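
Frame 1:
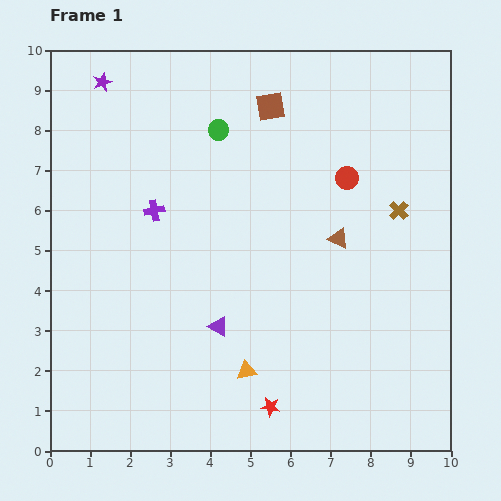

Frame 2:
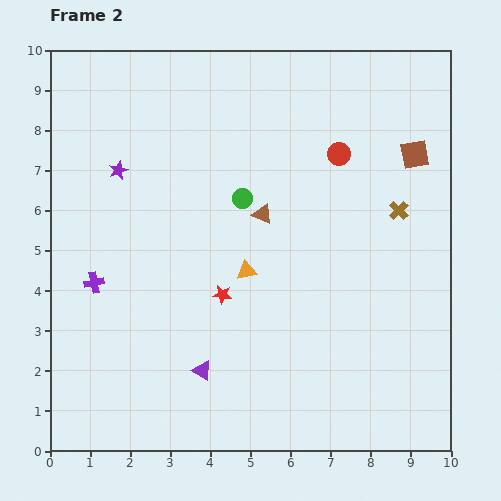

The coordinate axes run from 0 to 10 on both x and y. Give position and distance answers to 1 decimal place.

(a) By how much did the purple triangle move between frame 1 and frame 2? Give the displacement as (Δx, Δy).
(-0.4, -1.1)

The purple triangle was at (4.2, 3.1) in frame 1 and (3.8, 2.0) in frame 2.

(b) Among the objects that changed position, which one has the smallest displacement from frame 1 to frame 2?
the red circle

(moved 0.6)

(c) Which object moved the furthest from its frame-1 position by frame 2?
the brown square

(moved 3.8; next 3.0)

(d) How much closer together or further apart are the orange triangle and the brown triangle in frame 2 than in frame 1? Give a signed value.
-2.5

Distance in frame 1: 4.0. Distance in frame 2: 1.5.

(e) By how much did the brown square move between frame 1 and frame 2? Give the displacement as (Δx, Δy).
(3.6, -1.2)

The brown square was at (5.5, 8.6) in frame 1 and (9.1, 7.4) in frame 2.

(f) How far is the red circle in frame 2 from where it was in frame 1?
0.6

The red circle moved from (7.4, 6.8) to (7.2, 7.4), a distance of √(0.2² + 0.6²) ≈ 0.6.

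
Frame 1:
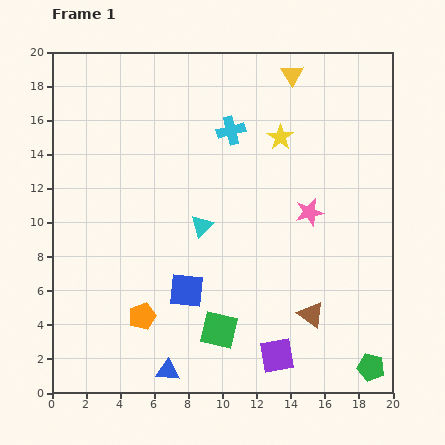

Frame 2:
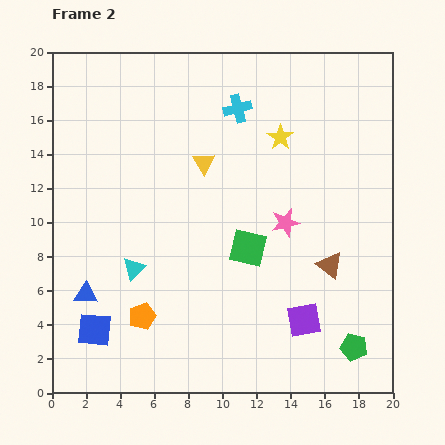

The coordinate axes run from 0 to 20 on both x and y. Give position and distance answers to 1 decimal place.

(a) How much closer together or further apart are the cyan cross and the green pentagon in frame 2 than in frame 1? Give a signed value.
-0.5

Distance in frame 1: 16.1. Distance in frame 2: 15.6.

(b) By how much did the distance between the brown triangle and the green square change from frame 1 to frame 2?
-0.6

Distance in frame 1: 5.5. Distance in frame 2: 4.9.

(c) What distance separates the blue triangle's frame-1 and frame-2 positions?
6.6

The blue triangle moved from (6.8, 1.3) to (2.0, 5.8), a distance of √(4.8² + 4.5²) ≈ 6.6.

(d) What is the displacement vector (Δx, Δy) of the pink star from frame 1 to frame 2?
(-1.4, -0.6)

The pink star was at (15.1, 10.6) in frame 1 and (13.7, 10.0) in frame 2.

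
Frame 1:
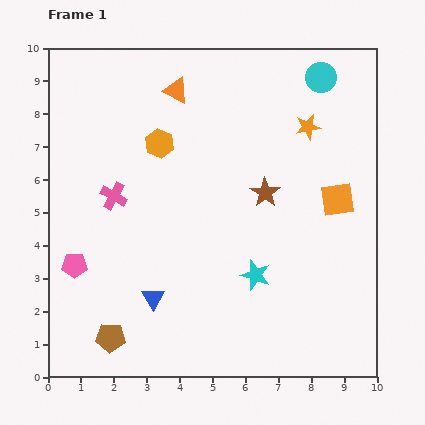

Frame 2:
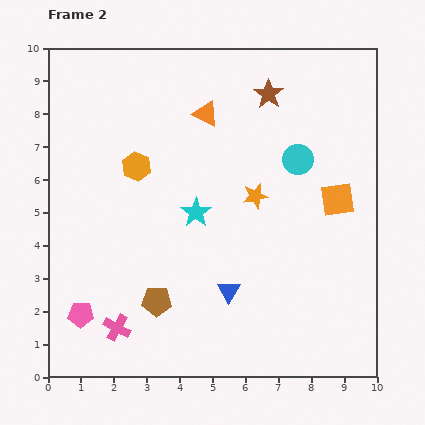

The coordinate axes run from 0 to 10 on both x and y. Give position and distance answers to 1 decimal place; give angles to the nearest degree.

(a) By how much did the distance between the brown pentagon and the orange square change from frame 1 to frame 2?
-1.8

Distance in frame 1: 8.1. Distance in frame 2: 6.3.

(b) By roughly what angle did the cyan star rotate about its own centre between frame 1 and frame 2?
19° clockwise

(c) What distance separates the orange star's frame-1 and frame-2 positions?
2.6

The orange star moved from (7.9, 7.6) to (6.3, 5.5), a distance of √(1.6² + 2.1²) ≈ 2.6.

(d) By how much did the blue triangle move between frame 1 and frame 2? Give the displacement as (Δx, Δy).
(2.3, 0.2)

The blue triangle was at (3.2, 2.4) in frame 1 and (5.5, 2.6) in frame 2.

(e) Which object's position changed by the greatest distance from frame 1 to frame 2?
the pink cross

(moved 4.0; next 3.0)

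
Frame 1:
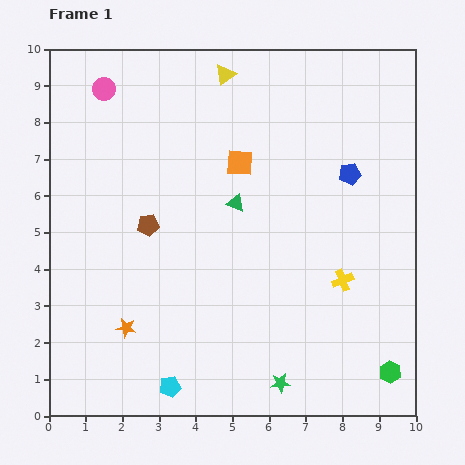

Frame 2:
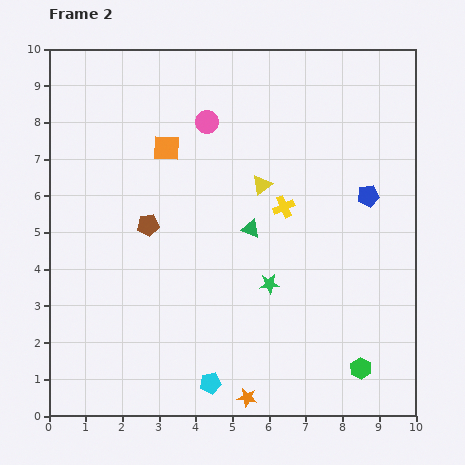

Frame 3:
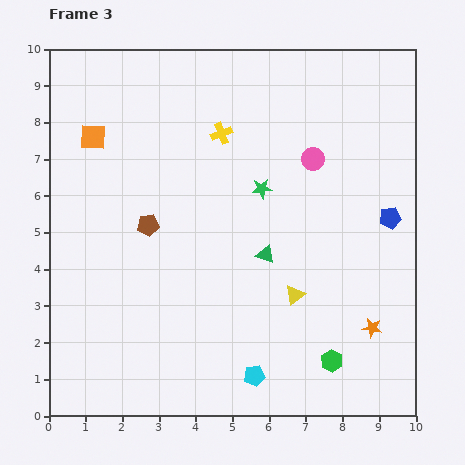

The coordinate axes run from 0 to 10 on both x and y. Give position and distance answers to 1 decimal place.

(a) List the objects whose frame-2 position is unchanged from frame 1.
the brown pentagon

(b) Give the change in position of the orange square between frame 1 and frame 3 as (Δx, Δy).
(-4.0, 0.7)

The orange square was at (5.2, 6.9) in frame 1 and (1.2, 7.6) in frame 3.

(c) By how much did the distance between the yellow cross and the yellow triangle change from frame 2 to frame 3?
+4.0

Distance in frame 2: 0.8. Distance in frame 3: 4.8.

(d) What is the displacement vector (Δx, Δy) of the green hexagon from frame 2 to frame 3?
(-0.8, 0.2)

The green hexagon was at (8.5, 1.3) in frame 2 and (7.7, 1.5) in frame 3.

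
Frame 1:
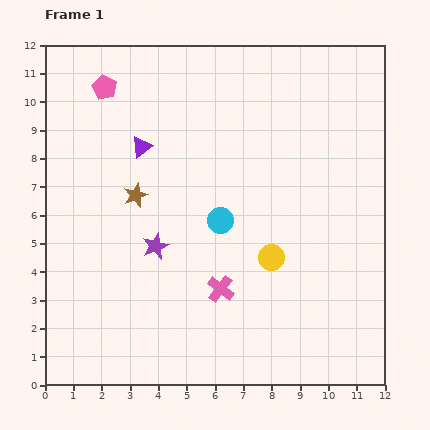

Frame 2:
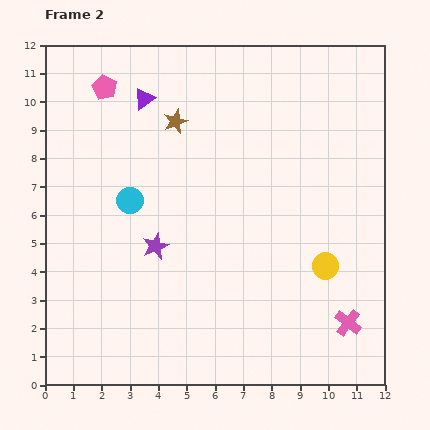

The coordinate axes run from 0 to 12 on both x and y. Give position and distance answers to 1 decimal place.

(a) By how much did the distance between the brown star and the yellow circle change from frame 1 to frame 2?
+2.1

Distance in frame 1: 5.3. Distance in frame 2: 7.4.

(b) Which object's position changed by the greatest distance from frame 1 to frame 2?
the pink cross

(moved 4.7; next 3.3)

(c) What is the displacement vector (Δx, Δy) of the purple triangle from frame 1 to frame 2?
(0.1, 1.7)

The purple triangle was at (3.4, 8.4) in frame 1 and (3.5, 10.1) in frame 2.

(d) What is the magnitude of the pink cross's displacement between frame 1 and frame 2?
4.7

The pink cross moved from (6.2, 3.4) to (10.7, 2.2), a distance of √(4.5² + 1.2²) ≈ 4.7.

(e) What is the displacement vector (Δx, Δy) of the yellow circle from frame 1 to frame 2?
(1.9, -0.3)

The yellow circle was at (8.0, 4.5) in frame 1 and (9.9, 4.2) in frame 2.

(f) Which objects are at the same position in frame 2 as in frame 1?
the pink pentagon, the purple star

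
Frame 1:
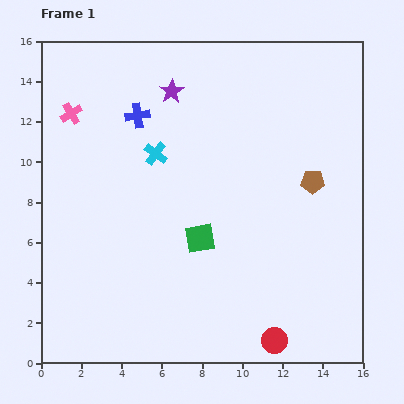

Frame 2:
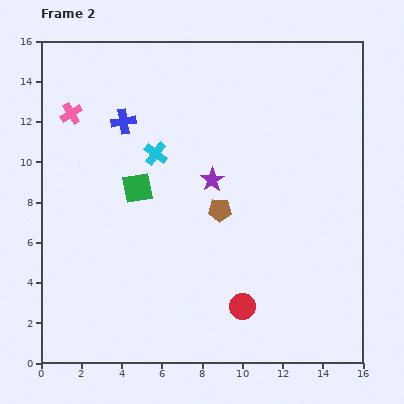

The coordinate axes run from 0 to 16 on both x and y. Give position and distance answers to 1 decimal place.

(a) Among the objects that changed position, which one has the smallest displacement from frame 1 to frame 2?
the blue cross

(moved 0.8)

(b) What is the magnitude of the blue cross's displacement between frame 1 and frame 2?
0.8

The blue cross moved from (4.8, 12.3) to (4.1, 12.0), a distance of √(0.7² + 0.3²) ≈ 0.8.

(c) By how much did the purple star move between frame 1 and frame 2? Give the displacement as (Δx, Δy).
(2.0, -4.4)

The purple star was at (6.5, 13.5) in frame 1 and (8.5, 9.1) in frame 2.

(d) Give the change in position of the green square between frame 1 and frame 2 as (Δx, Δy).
(-3.1, 2.5)

The green square was at (7.9, 6.2) in frame 1 and (4.8, 8.7) in frame 2.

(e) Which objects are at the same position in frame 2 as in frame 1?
the pink cross, the cyan cross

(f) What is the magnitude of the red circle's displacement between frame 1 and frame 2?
2.3

The red circle moved from (11.6, 1.1) to (10.0, 2.8), a distance of √(1.6² + 1.7²) ≈ 2.3.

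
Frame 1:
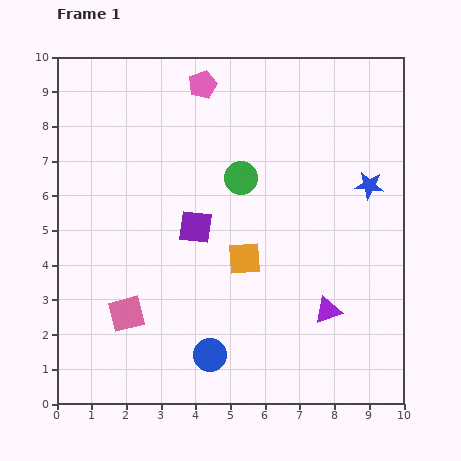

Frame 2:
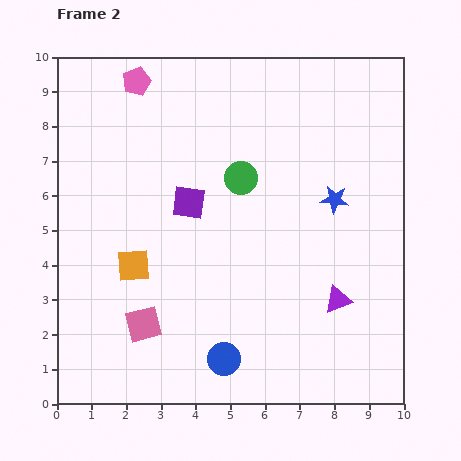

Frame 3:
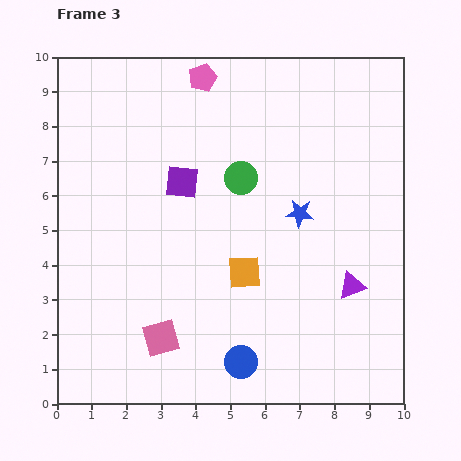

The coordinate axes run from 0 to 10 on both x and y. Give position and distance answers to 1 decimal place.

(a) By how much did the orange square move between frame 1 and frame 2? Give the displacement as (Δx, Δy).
(-3.2, -0.2)

The orange square was at (5.4, 4.2) in frame 1 and (2.2, 4.0) in frame 2.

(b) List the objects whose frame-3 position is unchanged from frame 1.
the green circle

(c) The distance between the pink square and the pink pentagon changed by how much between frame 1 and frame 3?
+0.6

Distance in frame 1: 7.0. Distance in frame 3: 7.6.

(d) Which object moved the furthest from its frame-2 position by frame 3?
the orange square

(moved 3.2; next 1.9)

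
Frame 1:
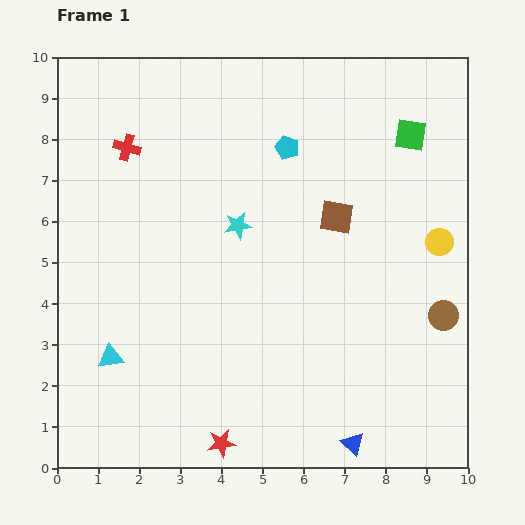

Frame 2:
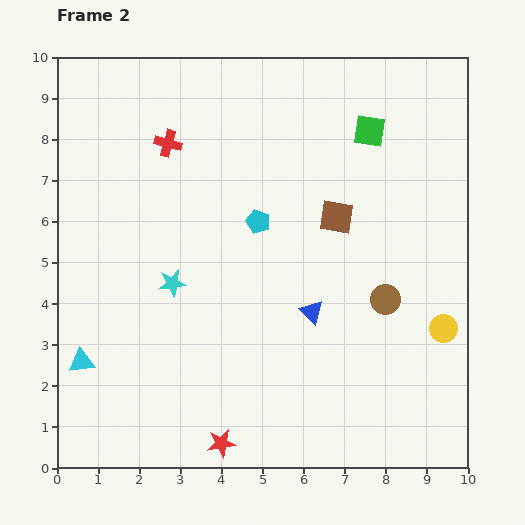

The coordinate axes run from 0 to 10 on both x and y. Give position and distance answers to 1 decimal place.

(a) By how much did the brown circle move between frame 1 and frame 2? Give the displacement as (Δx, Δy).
(-1.4, 0.4)

The brown circle was at (9.4, 3.7) in frame 1 and (8.0, 4.1) in frame 2.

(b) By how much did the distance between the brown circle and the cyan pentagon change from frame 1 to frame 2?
-2.0

Distance in frame 1: 5.6. Distance in frame 2: 3.6.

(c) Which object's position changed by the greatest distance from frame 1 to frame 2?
the blue triangle

(moved 3.4; next 2.1)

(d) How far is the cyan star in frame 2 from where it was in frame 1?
2.1

The cyan star moved from (4.4, 5.9) to (2.8, 4.5), a distance of √(1.6² + 1.4²) ≈ 2.1.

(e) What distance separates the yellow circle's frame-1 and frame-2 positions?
2.1

The yellow circle moved from (9.3, 5.5) to (9.4, 3.4), a distance of √(0.1² + 2.1²) ≈ 2.1.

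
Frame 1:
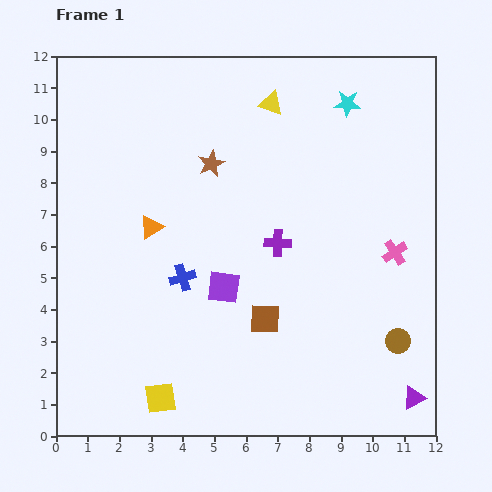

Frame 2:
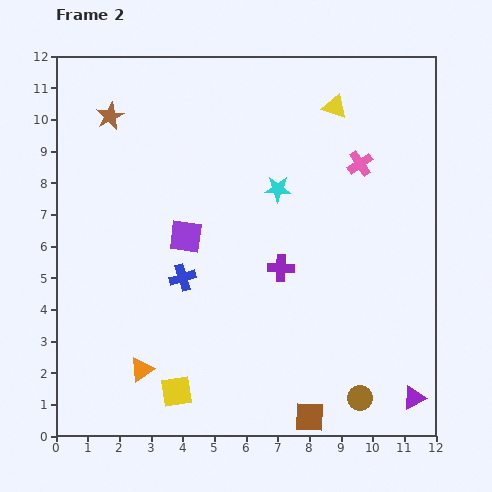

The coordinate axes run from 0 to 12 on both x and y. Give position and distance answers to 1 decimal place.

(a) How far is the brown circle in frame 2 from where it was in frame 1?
2.2

The brown circle moved from (10.8, 3.0) to (9.6, 1.2), a distance of √(1.2² + 1.8²) ≈ 2.2.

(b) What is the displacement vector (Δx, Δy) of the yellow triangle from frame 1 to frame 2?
(2.0, -0.1)

The yellow triangle was at (6.8, 10.5) in frame 1 and (8.8, 10.4) in frame 2.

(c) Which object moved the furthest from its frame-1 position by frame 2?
the orange triangle

(moved 4.5; next 3.5)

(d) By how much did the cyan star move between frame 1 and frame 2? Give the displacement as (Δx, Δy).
(-2.2, -2.7)

The cyan star was at (9.2, 10.5) in frame 1 and (7.0, 7.8) in frame 2.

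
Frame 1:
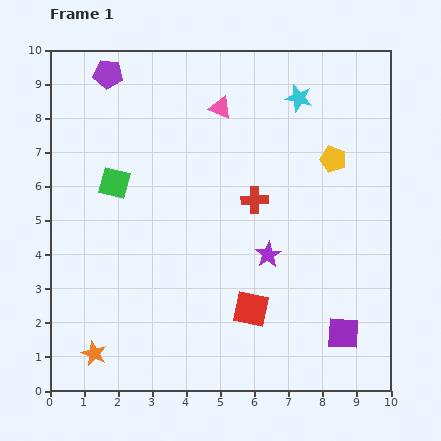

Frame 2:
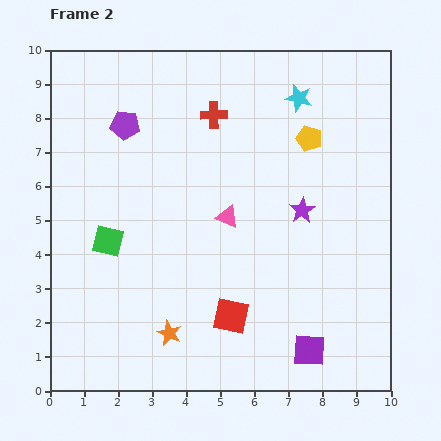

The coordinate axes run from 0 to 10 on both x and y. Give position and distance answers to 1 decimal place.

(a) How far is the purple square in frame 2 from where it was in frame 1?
1.1

The purple square moved from (8.6, 1.7) to (7.6, 1.2), a distance of √(1.0² + 0.5²) ≈ 1.1.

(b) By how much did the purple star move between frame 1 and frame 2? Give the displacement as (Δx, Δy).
(1.0, 1.3)

The purple star was at (6.4, 4.0) in frame 1 and (7.4, 5.3) in frame 2.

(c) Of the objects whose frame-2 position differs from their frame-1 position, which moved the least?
the red square

(moved 0.6)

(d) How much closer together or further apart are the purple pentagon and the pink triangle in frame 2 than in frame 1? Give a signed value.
+0.6

Distance in frame 1: 3.4. Distance in frame 2: 4.0.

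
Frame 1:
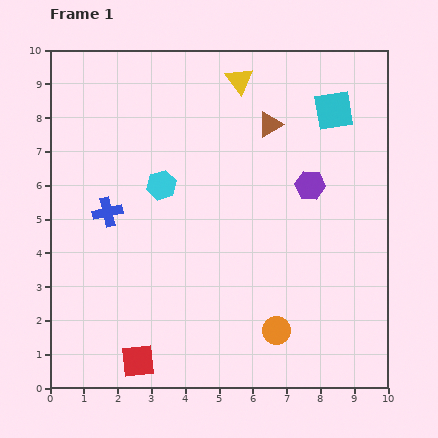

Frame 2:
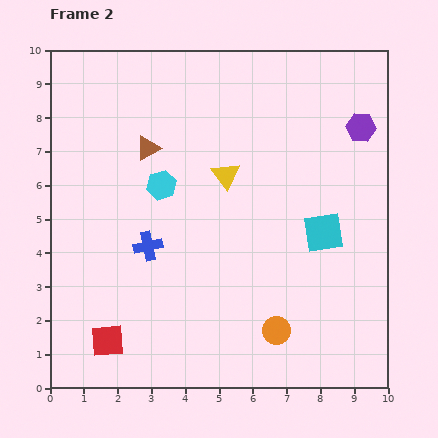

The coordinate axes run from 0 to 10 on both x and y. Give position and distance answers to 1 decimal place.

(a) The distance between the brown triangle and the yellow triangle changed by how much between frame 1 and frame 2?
+0.8

Distance in frame 1: 1.6. Distance in frame 2: 2.4.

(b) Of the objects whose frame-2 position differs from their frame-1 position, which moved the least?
the red square

(moved 1.1)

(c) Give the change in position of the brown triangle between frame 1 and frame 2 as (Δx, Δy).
(-3.6, -0.7)

The brown triangle was at (6.5, 7.8) in frame 1 and (2.9, 7.1) in frame 2.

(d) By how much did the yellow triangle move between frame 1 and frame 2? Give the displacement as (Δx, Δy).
(-0.4, -2.8)

The yellow triangle was at (5.6, 9.1) in frame 1 and (5.2, 6.3) in frame 2.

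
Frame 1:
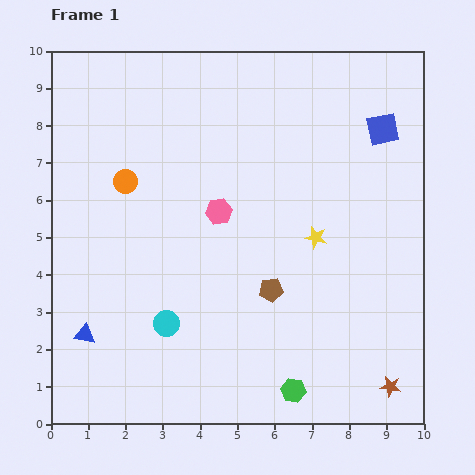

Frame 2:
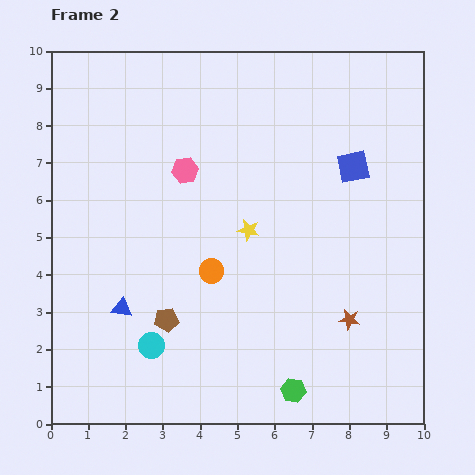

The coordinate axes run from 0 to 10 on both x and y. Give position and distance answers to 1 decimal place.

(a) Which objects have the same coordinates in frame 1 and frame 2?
the green hexagon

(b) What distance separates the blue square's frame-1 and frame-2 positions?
1.3

The blue square moved from (8.9, 7.9) to (8.1, 6.9), a distance of √(0.8² + 1.0²) ≈ 1.3.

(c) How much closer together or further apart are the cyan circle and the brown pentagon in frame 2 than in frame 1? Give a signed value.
-2.1

Distance in frame 1: 2.9. Distance in frame 2: 0.8.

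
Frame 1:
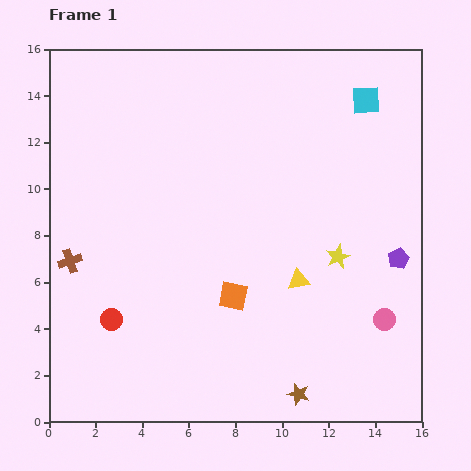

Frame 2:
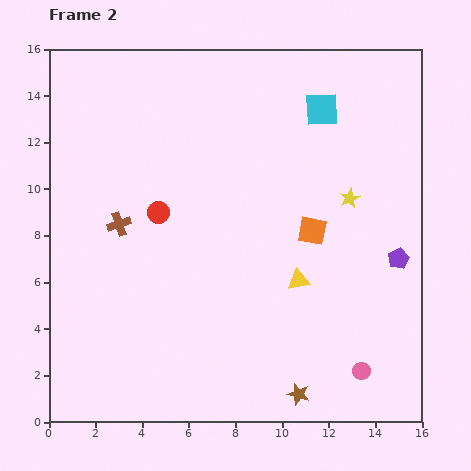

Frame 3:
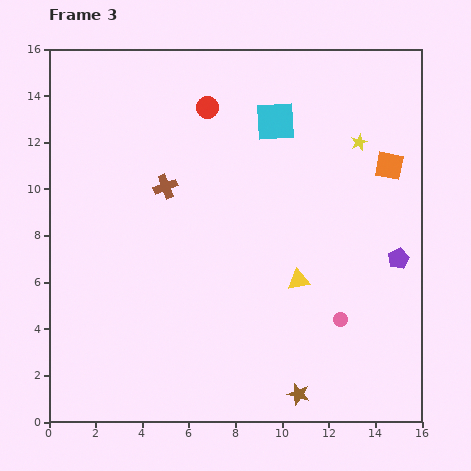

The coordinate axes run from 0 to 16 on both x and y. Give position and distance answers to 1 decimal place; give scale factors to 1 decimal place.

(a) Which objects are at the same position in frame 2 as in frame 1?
the purple pentagon, the yellow triangle, the brown star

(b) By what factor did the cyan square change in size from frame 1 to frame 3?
1.4×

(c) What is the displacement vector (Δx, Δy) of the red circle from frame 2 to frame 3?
(2.1, 4.5)

The red circle was at (4.7, 9.0) in frame 2 and (6.8, 13.5) in frame 3.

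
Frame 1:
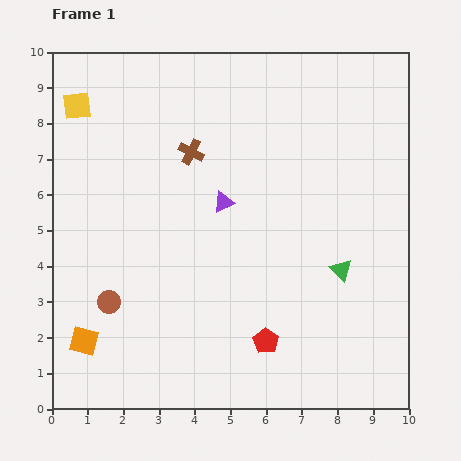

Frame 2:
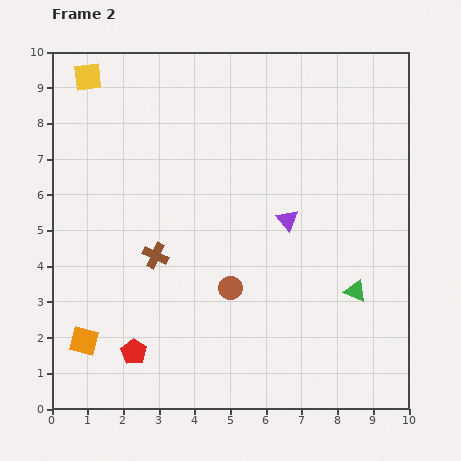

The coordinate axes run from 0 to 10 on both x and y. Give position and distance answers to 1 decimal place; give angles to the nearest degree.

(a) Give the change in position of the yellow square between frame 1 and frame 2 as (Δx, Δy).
(0.3, 0.8)

The yellow square was at (0.7, 8.5) in frame 1 and (1.0, 9.3) in frame 2.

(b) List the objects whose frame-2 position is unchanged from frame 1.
the orange square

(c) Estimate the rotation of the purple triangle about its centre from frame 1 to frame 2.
46° counter-clockwise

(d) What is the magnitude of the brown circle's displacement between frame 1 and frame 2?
3.4

The brown circle moved from (1.6, 3.0) to (5.0, 3.4), a distance of √(3.4² + 0.4²) ≈ 3.4.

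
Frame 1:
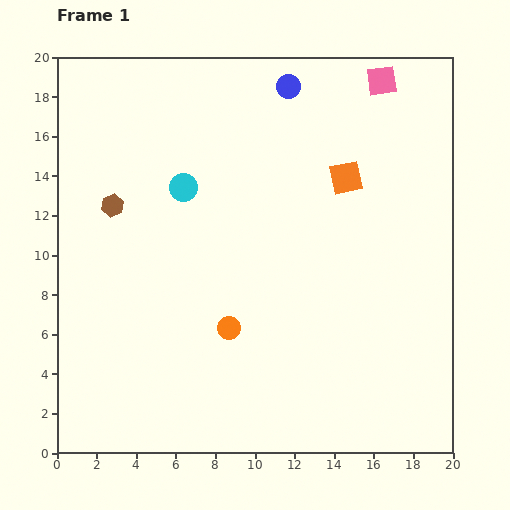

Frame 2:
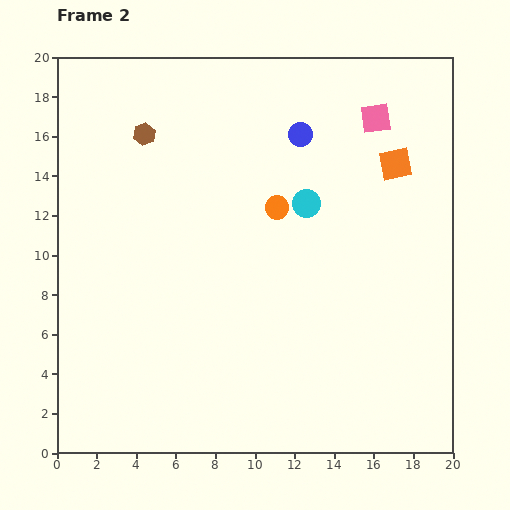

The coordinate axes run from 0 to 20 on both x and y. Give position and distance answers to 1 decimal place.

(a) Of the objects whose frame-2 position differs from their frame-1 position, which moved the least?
the pink square

(moved 1.9)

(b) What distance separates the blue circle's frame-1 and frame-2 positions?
2.5

The blue circle moved from (11.7, 18.5) to (12.3, 16.1), a distance of √(0.6² + 2.4²) ≈ 2.5.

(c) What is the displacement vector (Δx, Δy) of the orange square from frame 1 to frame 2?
(2.5, 0.7)

The orange square was at (14.6, 13.9) in frame 1 and (17.1, 14.6) in frame 2.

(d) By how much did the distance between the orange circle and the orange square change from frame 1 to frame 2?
-3.2

Distance in frame 1: 9.6. Distance in frame 2: 6.4.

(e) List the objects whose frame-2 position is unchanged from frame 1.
none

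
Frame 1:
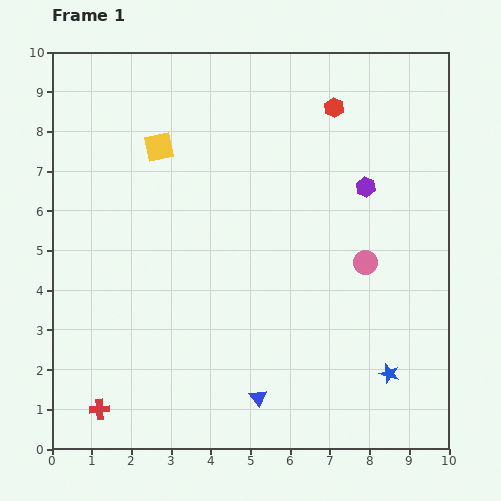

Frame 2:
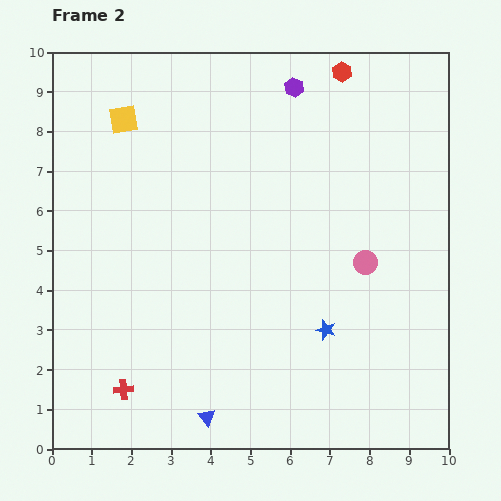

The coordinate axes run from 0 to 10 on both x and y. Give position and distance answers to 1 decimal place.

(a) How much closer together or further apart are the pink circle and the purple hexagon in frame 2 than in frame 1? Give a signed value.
+2.9

Distance in frame 1: 1.9. Distance in frame 2: 4.8.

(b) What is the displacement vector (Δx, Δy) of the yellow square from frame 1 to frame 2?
(-0.9, 0.7)

The yellow square was at (2.7, 7.6) in frame 1 and (1.8, 8.3) in frame 2.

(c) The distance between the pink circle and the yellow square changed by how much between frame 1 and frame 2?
+1.1

Distance in frame 1: 6.0. Distance in frame 2: 7.1.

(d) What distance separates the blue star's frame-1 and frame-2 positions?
1.9

The blue star moved from (8.5, 1.9) to (6.9, 3.0), a distance of √(1.6² + 1.1²) ≈ 1.9.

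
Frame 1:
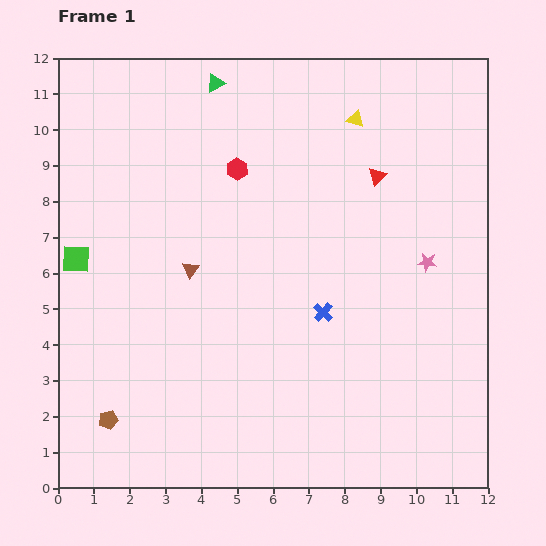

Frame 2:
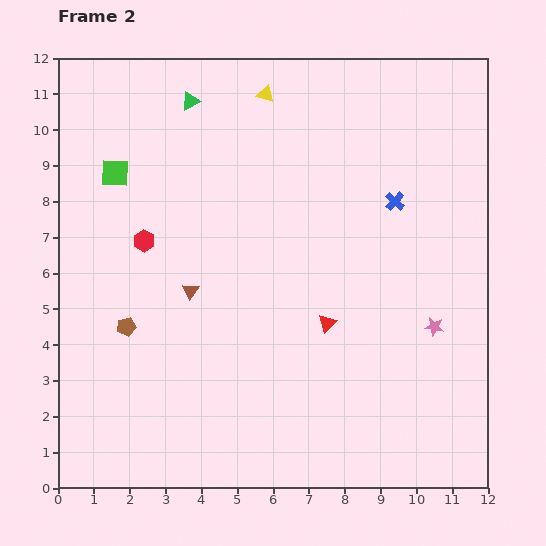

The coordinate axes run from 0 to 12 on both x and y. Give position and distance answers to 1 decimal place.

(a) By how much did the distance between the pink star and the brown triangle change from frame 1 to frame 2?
+0.3

Distance in frame 1: 6.6. Distance in frame 2: 6.9.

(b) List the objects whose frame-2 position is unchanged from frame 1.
none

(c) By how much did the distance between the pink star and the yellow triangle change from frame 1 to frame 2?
+3.5

Distance in frame 1: 4.5. Distance in frame 2: 8.0.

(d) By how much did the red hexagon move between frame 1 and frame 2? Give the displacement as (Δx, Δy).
(-2.6, -2.0)

The red hexagon was at (5.0, 8.9) in frame 1 and (2.4, 6.9) in frame 2.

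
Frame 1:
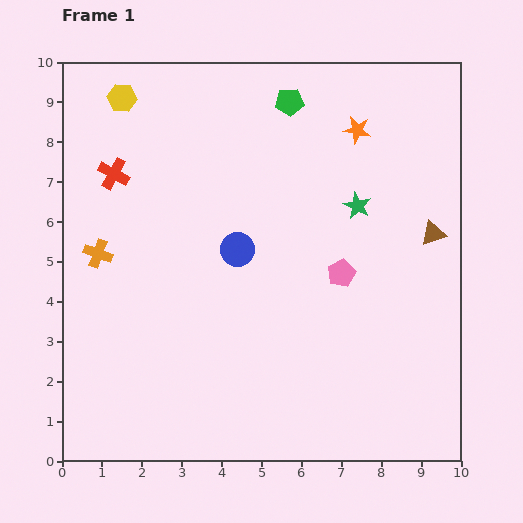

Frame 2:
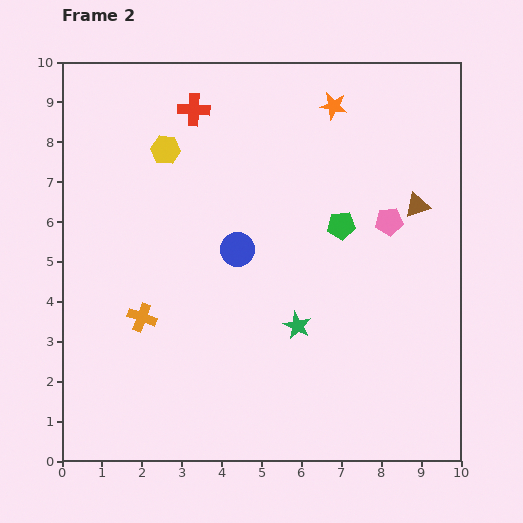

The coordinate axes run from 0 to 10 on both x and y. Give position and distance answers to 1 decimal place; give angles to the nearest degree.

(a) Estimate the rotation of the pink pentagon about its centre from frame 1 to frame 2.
20° clockwise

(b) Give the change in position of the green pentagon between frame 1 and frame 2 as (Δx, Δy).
(1.3, -3.1)

The green pentagon was at (5.7, 9.0) in frame 1 and (7.0, 5.9) in frame 2.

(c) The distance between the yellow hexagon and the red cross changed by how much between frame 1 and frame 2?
-0.7

Distance in frame 1: 1.9. Distance in frame 2: 1.2.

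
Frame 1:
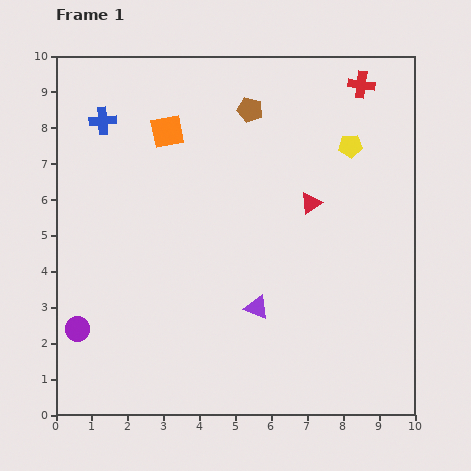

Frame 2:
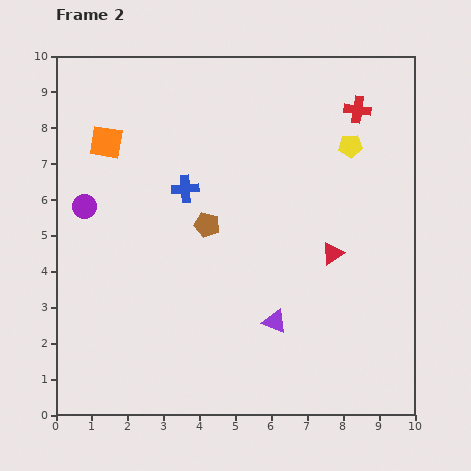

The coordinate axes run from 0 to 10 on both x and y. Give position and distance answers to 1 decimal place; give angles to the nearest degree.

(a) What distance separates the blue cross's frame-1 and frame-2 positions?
3.0

The blue cross moved from (1.3, 8.2) to (3.6, 6.3), a distance of √(2.3² + 1.9²) ≈ 3.0.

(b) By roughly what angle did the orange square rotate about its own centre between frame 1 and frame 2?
20° clockwise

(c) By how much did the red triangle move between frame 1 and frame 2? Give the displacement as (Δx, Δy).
(0.6, -1.4)

The red triangle was at (7.1, 5.9) in frame 1 and (7.7, 4.5) in frame 2.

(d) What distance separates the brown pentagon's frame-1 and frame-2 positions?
3.4

The brown pentagon moved from (5.4, 8.5) to (4.2, 5.3), a distance of √(1.2² + 3.2²) ≈ 3.4.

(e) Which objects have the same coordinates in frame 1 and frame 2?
the yellow pentagon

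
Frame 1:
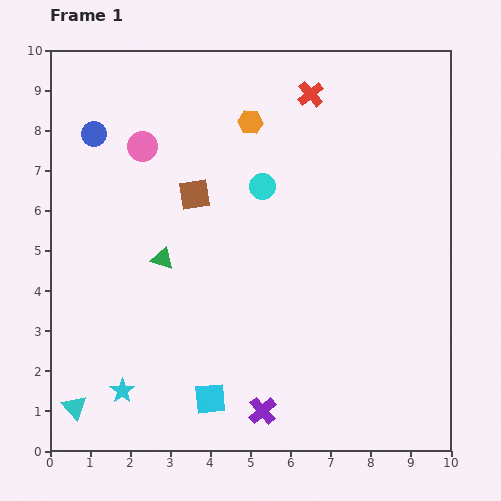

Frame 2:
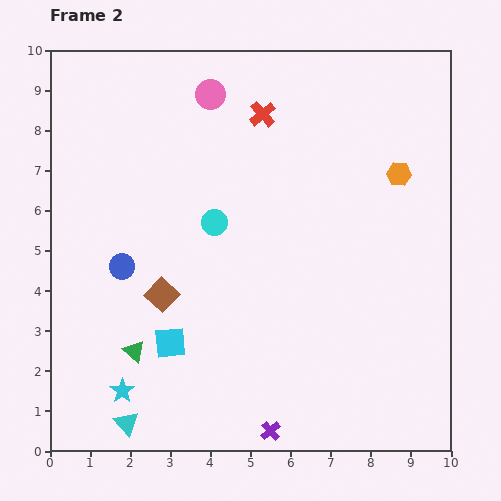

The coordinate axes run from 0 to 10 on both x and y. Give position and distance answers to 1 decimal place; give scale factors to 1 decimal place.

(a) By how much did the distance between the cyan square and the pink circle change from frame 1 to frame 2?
-0.2

Distance in frame 1: 6.5. Distance in frame 2: 6.3.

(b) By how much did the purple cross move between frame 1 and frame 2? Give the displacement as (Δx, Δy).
(0.2, -0.5)

The purple cross was at (5.3, 1.0) in frame 1 and (5.5, 0.5) in frame 2.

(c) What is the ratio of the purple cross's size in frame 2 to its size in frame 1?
0.7×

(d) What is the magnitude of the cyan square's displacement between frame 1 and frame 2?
1.7

The cyan square moved from (4.0, 1.3) to (3.0, 2.7), a distance of √(1.0² + 1.4²) ≈ 1.7.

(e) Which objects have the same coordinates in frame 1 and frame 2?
the cyan star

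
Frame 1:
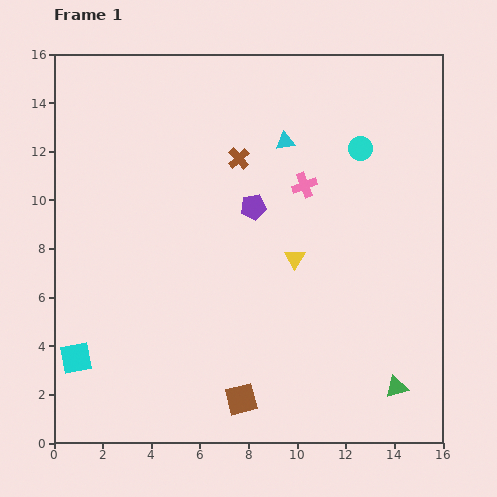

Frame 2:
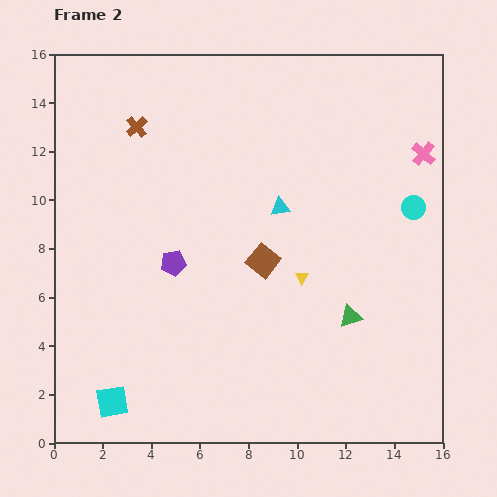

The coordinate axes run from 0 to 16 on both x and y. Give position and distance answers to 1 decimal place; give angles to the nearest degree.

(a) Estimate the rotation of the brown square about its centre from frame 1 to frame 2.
37° counter-clockwise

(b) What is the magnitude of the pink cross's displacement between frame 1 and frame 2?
5.1

The pink cross moved from (10.3, 10.6) to (15.2, 11.9), a distance of √(4.9² + 1.3²) ≈ 5.1.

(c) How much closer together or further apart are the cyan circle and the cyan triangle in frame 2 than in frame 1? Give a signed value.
+2.4

Distance in frame 1: 3.1. Distance in frame 2: 5.5.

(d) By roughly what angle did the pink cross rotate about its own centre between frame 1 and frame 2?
29° counter-clockwise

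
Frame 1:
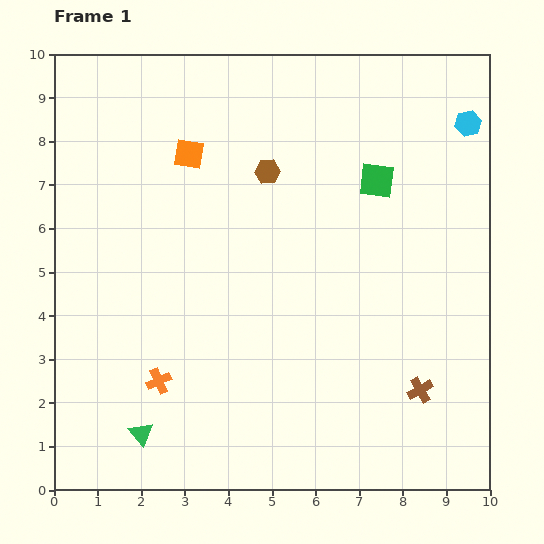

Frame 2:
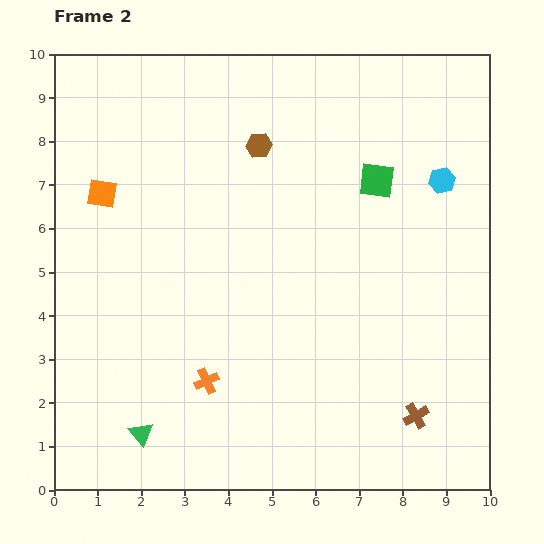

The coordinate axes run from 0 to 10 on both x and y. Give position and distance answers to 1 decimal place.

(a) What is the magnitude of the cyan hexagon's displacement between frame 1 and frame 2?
1.4

The cyan hexagon moved from (9.5, 8.4) to (8.9, 7.1), a distance of √(0.6² + 1.3²) ≈ 1.4.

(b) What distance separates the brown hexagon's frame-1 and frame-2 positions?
0.6

The brown hexagon moved from (4.9, 7.3) to (4.7, 7.9), a distance of √(0.2² + 0.6²) ≈ 0.6.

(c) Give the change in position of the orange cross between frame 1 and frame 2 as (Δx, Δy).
(1.1, 0.0)

The orange cross was at (2.4, 2.5) in frame 1 and (3.5, 2.5) in frame 2.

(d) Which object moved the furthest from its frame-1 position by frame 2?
the orange square

(moved 2.2; next 1.4)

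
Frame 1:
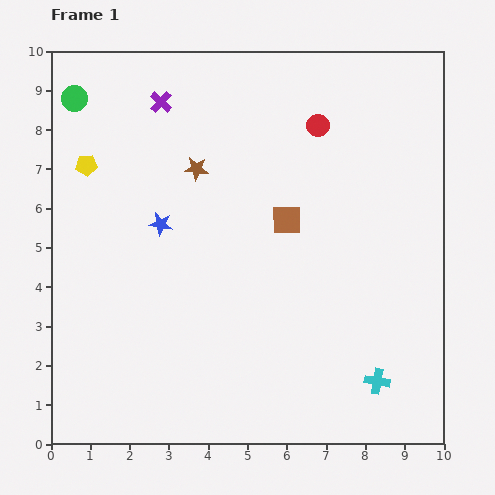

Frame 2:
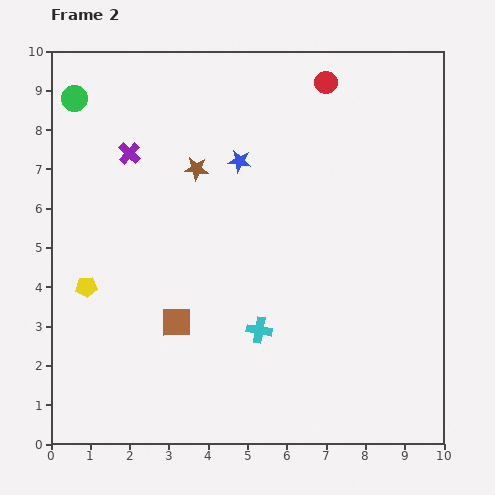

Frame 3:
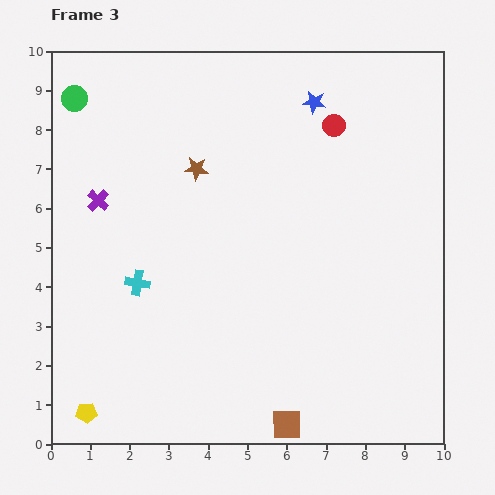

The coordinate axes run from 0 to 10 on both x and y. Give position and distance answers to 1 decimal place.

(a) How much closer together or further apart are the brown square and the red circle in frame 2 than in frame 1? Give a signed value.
+4.7

Distance in frame 1: 2.5. Distance in frame 2: 7.2.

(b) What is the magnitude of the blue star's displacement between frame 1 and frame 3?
5.0

The blue star moved from (2.8, 5.6) to (6.7, 8.7), a distance of √(3.9² + 3.1²) ≈ 5.0.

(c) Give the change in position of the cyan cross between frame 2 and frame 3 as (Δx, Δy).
(-3.1, 1.2)

The cyan cross was at (5.3, 2.9) in frame 2 and (2.2, 4.1) in frame 3.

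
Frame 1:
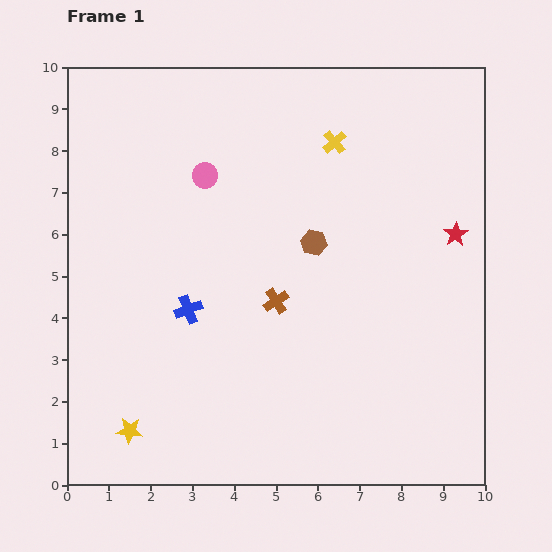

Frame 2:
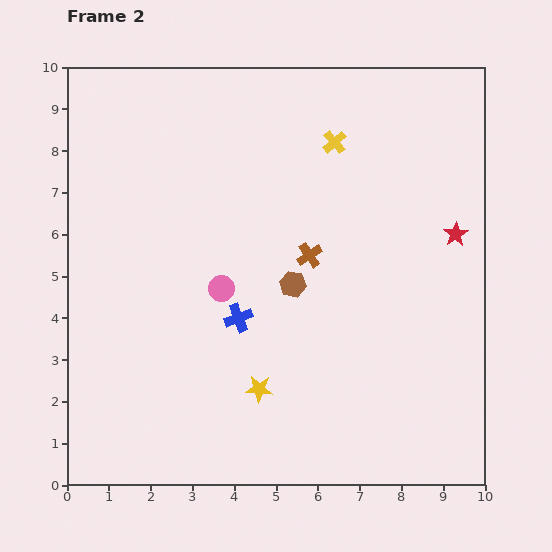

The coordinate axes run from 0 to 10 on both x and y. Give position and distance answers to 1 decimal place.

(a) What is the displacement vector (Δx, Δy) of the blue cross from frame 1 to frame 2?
(1.2, -0.2)

The blue cross was at (2.9, 4.2) in frame 1 and (4.1, 4.0) in frame 2.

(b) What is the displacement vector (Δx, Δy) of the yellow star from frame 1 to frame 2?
(3.1, 1.0)

The yellow star was at (1.5, 1.3) in frame 1 and (4.6, 2.3) in frame 2.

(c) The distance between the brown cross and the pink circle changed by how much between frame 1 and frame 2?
-1.2

Distance in frame 1: 3.4. Distance in frame 2: 2.2.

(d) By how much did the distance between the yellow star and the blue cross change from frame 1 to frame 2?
-1.4

Distance in frame 1: 3.2. Distance in frame 2: 1.8.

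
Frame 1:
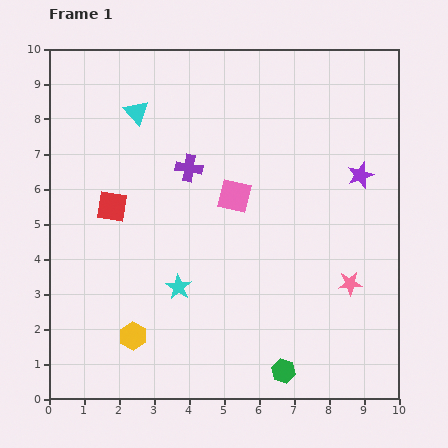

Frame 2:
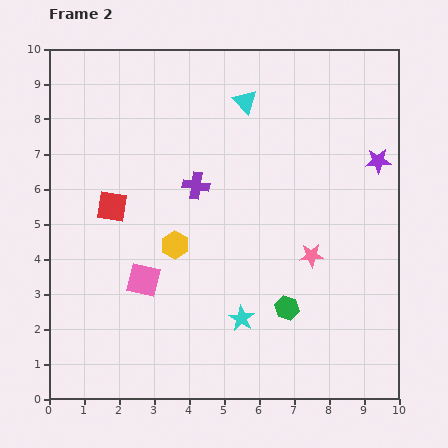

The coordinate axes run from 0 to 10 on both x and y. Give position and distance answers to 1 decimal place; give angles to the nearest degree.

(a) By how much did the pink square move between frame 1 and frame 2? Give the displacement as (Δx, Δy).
(-2.6, -2.4)

The pink square was at (5.3, 5.8) in frame 1 and (2.7, 3.4) in frame 2.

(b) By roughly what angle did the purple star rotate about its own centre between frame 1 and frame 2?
17° clockwise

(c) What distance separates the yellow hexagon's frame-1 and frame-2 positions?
2.9

The yellow hexagon moved from (2.4, 1.8) to (3.6, 4.4), a distance of √(1.2² + 2.6²) ≈ 2.9.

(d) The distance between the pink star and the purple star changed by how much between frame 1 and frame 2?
+0.2

Distance in frame 1: 3.1. Distance in frame 2: 3.3.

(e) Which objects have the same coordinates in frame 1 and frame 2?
the red square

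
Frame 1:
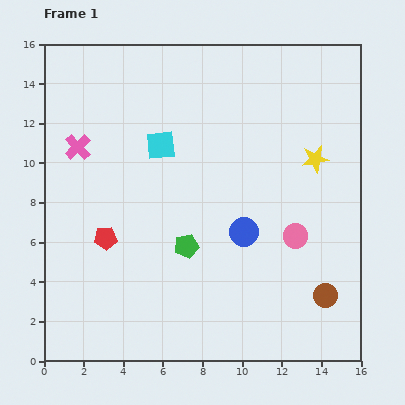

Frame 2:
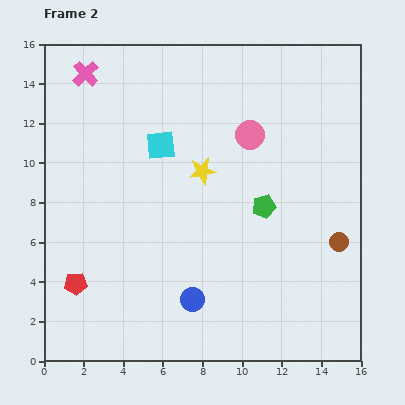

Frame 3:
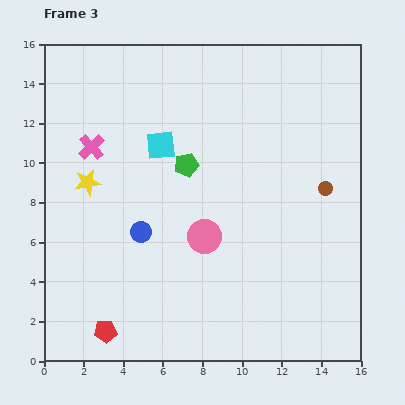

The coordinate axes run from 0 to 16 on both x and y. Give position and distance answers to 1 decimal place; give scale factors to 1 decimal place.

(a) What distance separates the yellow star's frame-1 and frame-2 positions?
5.7

The yellow star moved from (13.7, 10.2) to (8.0, 9.6), a distance of √(5.7² + 0.6²) ≈ 5.7.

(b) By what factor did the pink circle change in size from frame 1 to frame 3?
1.4×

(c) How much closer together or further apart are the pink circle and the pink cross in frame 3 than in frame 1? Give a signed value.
-4.6

Distance in frame 1: 11.9. Distance in frame 3: 7.3.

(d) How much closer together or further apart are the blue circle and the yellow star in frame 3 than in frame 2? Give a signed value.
-2.8

Distance in frame 2: 6.5. Distance in frame 3: 3.7.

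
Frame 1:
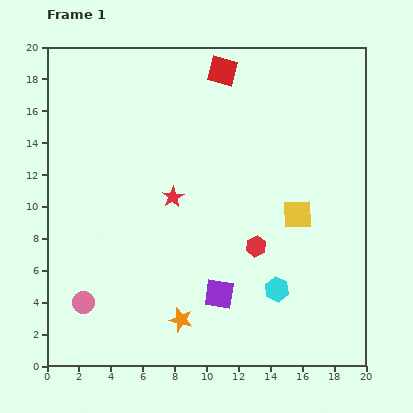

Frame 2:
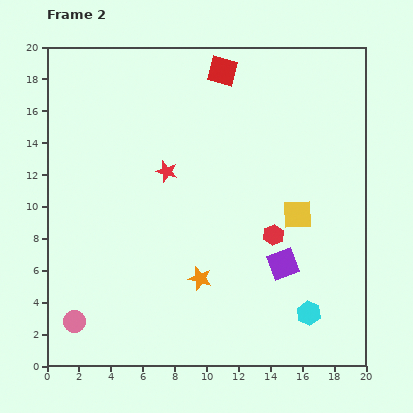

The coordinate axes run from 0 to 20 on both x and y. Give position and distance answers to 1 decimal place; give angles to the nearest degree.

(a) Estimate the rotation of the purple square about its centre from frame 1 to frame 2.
30° counter-clockwise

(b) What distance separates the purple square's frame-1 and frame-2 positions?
4.4

The purple square moved from (10.8, 4.5) to (14.8, 6.4), a distance of √(4.0² + 1.9²) ≈ 4.4.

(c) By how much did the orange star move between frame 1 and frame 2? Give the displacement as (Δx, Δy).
(1.2, 2.6)

The orange star was at (8.4, 2.9) in frame 1 and (9.6, 5.5) in frame 2.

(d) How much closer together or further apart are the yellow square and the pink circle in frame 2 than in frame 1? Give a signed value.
+1.0

Distance in frame 1: 14.5. Distance in frame 2: 15.5.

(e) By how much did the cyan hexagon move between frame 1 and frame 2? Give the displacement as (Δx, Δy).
(2.0, -1.5)

The cyan hexagon was at (14.4, 4.8) in frame 1 and (16.4, 3.3) in frame 2.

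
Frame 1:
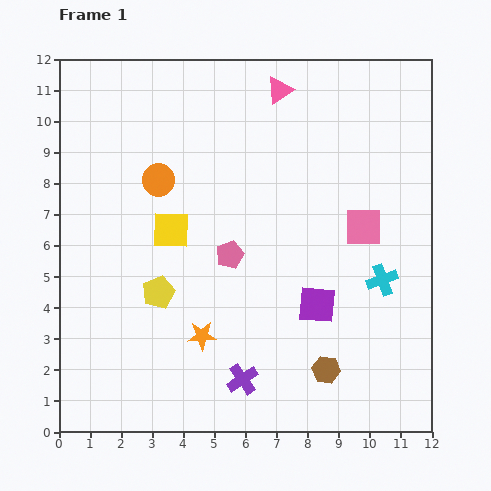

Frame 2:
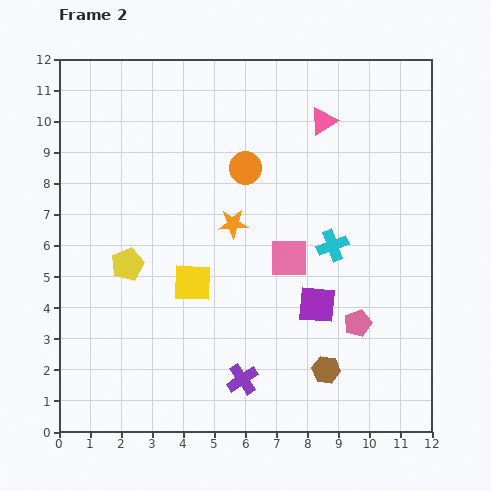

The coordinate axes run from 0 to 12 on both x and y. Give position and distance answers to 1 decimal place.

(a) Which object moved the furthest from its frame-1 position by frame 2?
the pink pentagon

(moved 4.7; next 3.7)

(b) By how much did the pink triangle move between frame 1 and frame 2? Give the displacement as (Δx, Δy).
(1.4, -1.0)

The pink triangle was at (7.1, 11.0) in frame 1 and (8.5, 10.0) in frame 2.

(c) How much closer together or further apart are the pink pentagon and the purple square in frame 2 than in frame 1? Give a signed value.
-1.8

Distance in frame 1: 3.2. Distance in frame 2: 1.4.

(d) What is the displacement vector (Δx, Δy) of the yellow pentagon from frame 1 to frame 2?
(-1.0, 0.9)

The yellow pentagon was at (3.2, 4.5) in frame 1 and (2.2, 5.4) in frame 2.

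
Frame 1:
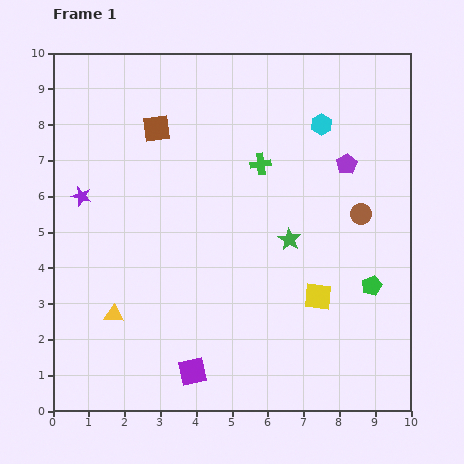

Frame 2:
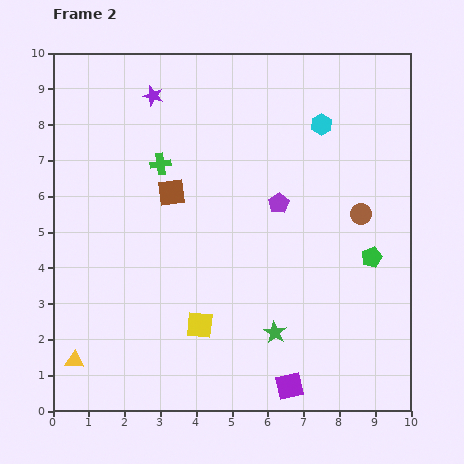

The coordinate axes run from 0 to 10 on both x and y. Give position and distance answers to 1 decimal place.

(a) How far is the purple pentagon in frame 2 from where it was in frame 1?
2.2

The purple pentagon moved from (8.2, 6.9) to (6.3, 5.8), a distance of √(1.9² + 1.1²) ≈ 2.2.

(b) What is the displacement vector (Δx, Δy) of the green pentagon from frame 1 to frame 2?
(0.0, 0.8)

The green pentagon was at (8.9, 3.5) in frame 1 and (8.9, 4.3) in frame 2.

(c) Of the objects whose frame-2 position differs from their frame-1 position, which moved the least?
the green pentagon

(moved 0.8)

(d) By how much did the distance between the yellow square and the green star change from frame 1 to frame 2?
+0.3

Distance in frame 1: 1.8. Distance in frame 2: 2.1.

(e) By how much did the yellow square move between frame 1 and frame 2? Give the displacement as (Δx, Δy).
(-3.3, -0.8)

The yellow square was at (7.4, 3.2) in frame 1 and (4.1, 2.4) in frame 2.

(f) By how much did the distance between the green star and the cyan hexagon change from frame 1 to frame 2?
+2.6

Distance in frame 1: 3.3. Distance in frame 2: 5.9.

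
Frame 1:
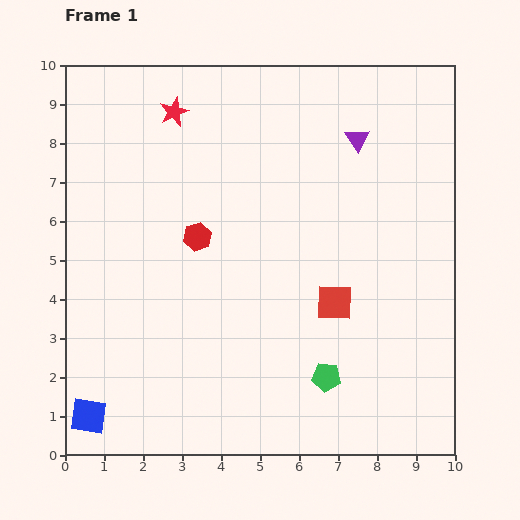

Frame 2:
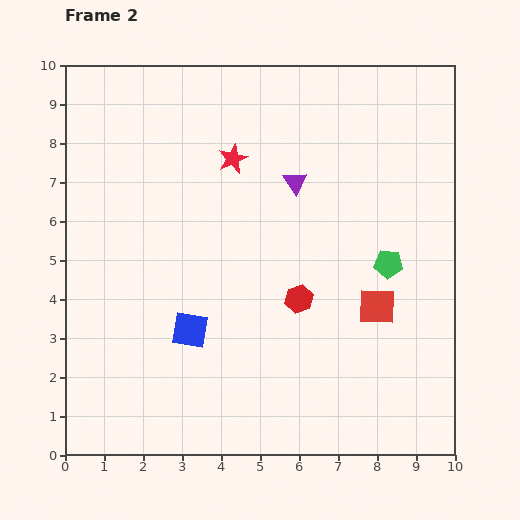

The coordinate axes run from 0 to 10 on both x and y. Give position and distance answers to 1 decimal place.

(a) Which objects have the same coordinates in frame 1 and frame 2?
none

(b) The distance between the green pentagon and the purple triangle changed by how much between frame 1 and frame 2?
-3.0

Distance in frame 1: 6.2. Distance in frame 2: 3.2.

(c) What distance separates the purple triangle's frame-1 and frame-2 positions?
1.9

The purple triangle moved from (7.5, 8.1) to (5.9, 7.0), a distance of √(1.6² + 1.1²) ≈ 1.9.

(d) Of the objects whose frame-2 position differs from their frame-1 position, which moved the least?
the red square

(moved 1.1)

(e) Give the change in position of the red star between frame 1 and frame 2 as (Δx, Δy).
(1.5, -1.2)

The red star was at (2.8, 8.8) in frame 1 and (4.3, 7.6) in frame 2.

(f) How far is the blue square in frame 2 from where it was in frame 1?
3.4

The blue square moved from (0.6, 1.0) to (3.2, 3.2), a distance of √(2.6² + 2.2²) ≈ 3.4.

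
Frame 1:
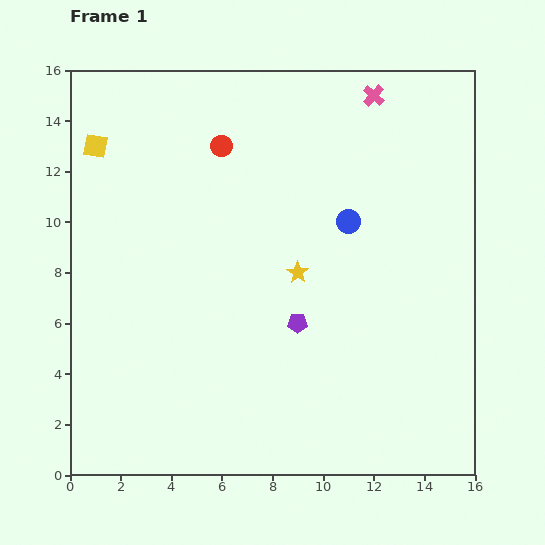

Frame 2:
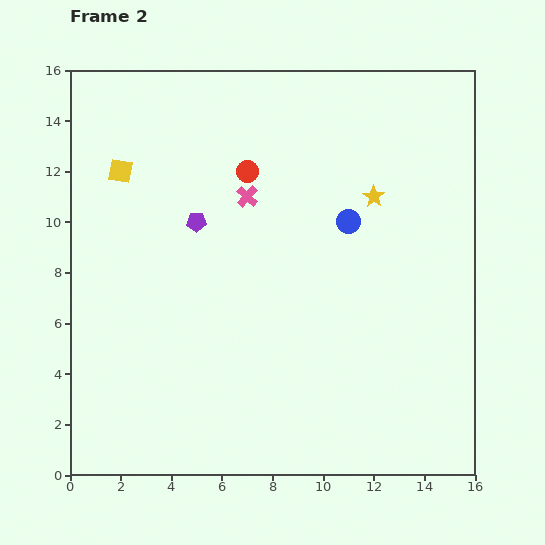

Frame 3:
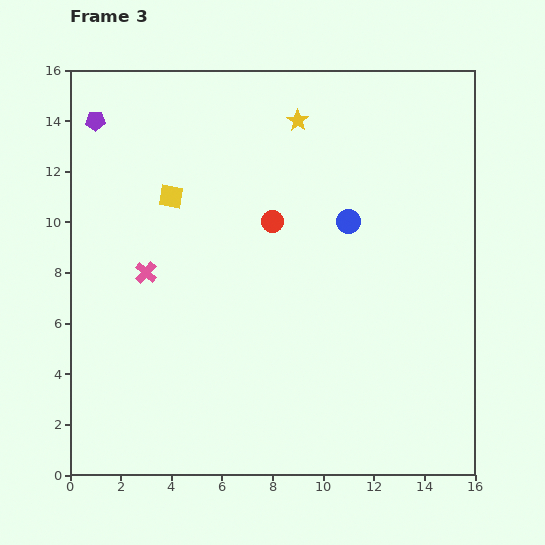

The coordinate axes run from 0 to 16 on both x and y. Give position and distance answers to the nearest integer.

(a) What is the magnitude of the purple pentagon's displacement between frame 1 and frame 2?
6

The purple pentagon moved from (9, 6) to (5, 10), a distance of √(4² + 4²) ≈ 6.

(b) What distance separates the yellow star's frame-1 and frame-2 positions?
4

The yellow star moved from (9, 8) to (12, 11), a distance of √(3² + 3²) ≈ 4.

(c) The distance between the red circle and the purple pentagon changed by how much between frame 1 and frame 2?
-5

Distance in frame 1: 8. Distance in frame 2: 3.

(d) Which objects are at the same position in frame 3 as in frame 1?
the blue circle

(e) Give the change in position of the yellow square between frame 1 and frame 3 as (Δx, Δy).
(3, -2)

The yellow square was at (1, 13) in frame 1 and (4, 11) in frame 3.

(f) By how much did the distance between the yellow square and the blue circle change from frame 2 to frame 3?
-2

Distance in frame 2: 9. Distance in frame 3: 7.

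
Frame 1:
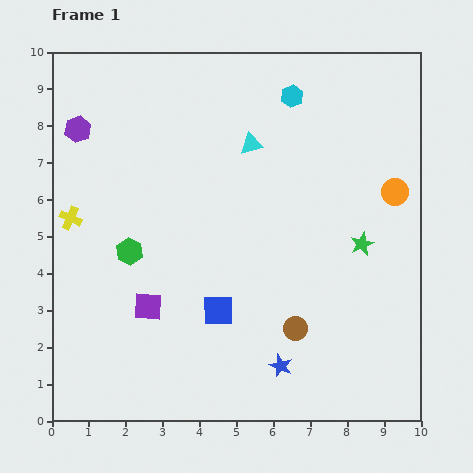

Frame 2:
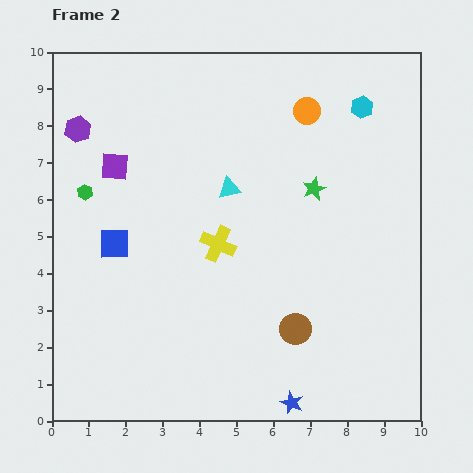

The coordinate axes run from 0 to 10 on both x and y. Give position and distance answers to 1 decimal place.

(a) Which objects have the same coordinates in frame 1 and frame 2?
the purple hexagon, the brown circle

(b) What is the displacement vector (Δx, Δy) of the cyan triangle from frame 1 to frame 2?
(-0.6, -1.2)

The cyan triangle was at (5.4, 7.5) in frame 1 and (4.8, 6.3) in frame 2.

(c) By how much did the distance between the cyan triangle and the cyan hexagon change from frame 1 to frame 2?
+2.5

Distance in frame 1: 1.7. Distance in frame 2: 4.2.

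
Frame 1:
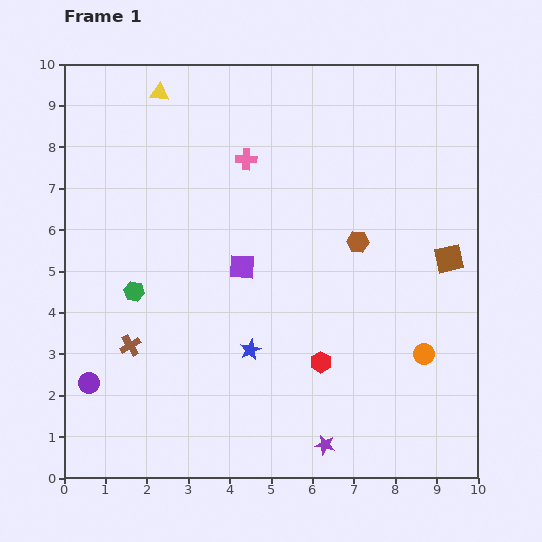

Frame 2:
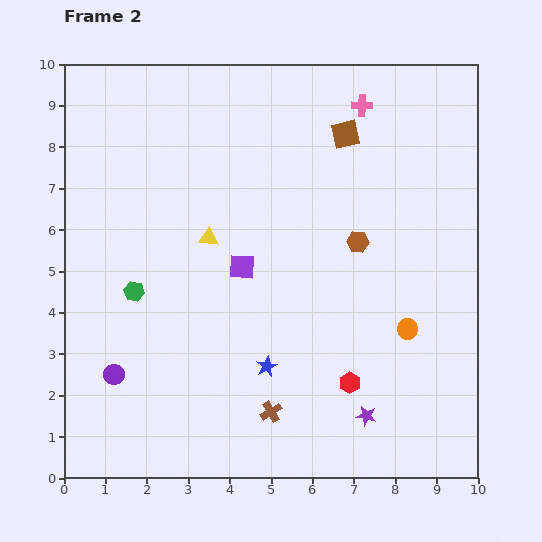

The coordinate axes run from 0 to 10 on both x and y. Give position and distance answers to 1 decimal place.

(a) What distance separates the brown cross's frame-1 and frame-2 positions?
3.8

The brown cross moved from (1.6, 3.2) to (5.0, 1.6), a distance of √(3.4² + 1.6²) ≈ 3.8.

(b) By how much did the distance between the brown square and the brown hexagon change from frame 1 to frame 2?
+0.4

Distance in frame 1: 2.2. Distance in frame 2: 2.6.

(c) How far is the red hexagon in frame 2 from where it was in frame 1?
0.9

The red hexagon moved from (6.2, 2.8) to (6.9, 2.3), a distance of √(0.7² + 0.5²) ≈ 0.9.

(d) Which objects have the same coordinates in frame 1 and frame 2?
the green hexagon, the brown hexagon, the purple square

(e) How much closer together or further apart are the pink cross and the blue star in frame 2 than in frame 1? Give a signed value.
+2.1

Distance in frame 1: 4.6. Distance in frame 2: 6.7.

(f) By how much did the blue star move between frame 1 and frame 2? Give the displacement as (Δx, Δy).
(0.4, -0.4)

The blue star was at (4.5, 3.1) in frame 1 and (4.9, 2.7) in frame 2.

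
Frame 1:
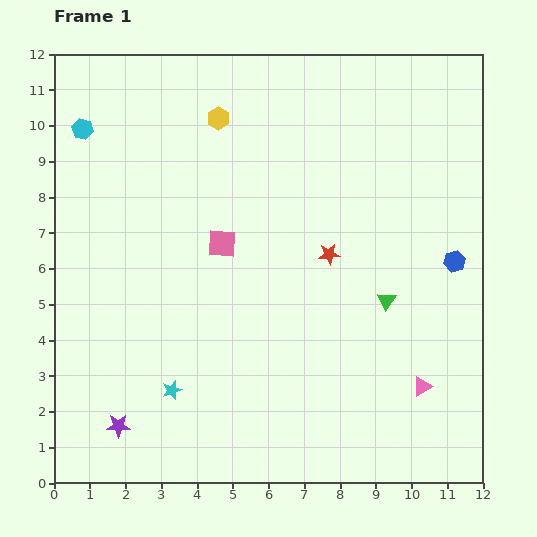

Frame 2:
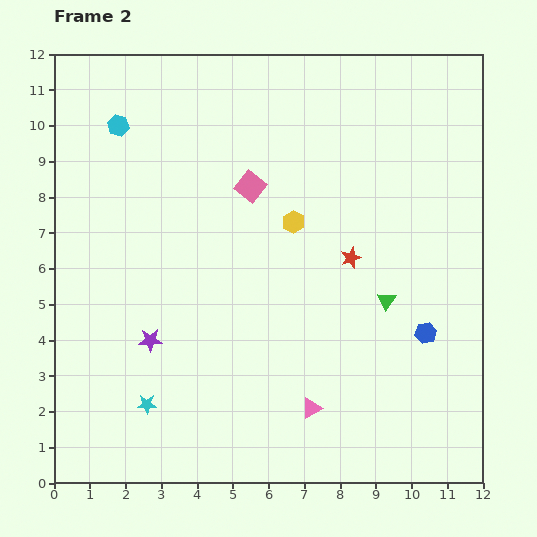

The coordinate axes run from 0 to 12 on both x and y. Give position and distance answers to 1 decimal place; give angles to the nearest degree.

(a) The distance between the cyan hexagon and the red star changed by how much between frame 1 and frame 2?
-0.2

Distance in frame 1: 7.7. Distance in frame 2: 7.5.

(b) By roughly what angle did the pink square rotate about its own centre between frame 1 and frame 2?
35° clockwise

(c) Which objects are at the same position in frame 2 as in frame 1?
the green triangle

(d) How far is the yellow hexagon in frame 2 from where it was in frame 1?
3.6

The yellow hexagon moved from (4.6, 10.2) to (6.7, 7.3), a distance of √(2.1² + 2.9²) ≈ 3.6.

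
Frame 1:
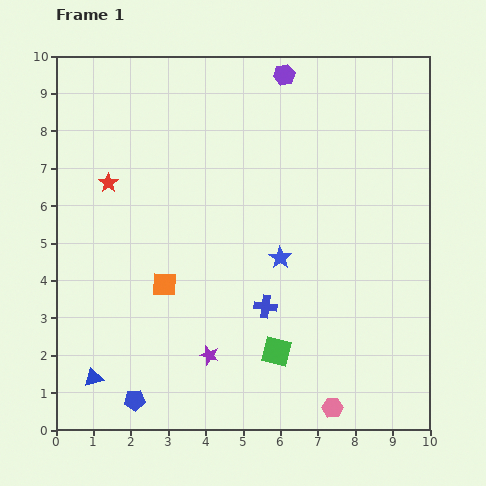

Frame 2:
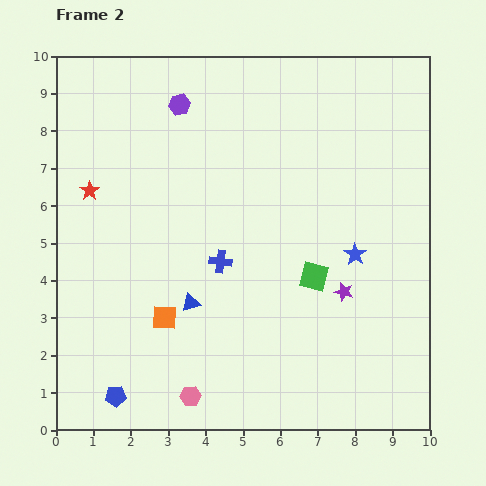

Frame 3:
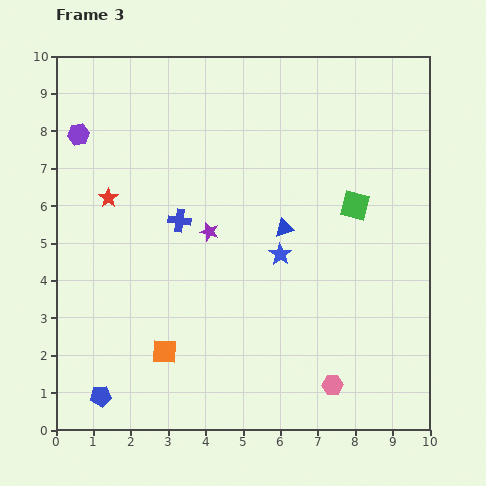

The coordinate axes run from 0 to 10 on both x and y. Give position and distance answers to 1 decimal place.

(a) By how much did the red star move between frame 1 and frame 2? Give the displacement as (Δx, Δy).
(-0.5, -0.2)

The red star was at (1.4, 6.6) in frame 1 and (0.9, 6.4) in frame 2.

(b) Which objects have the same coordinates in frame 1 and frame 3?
none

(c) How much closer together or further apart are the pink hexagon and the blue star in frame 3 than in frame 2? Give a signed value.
-2.0

Distance in frame 2: 5.8. Distance in frame 3: 3.8.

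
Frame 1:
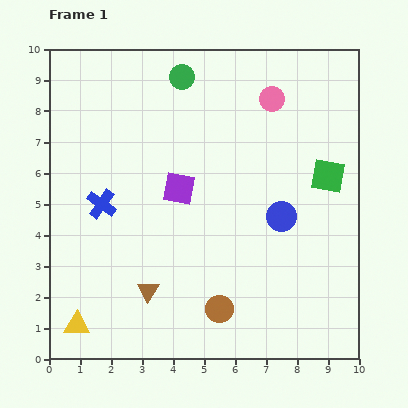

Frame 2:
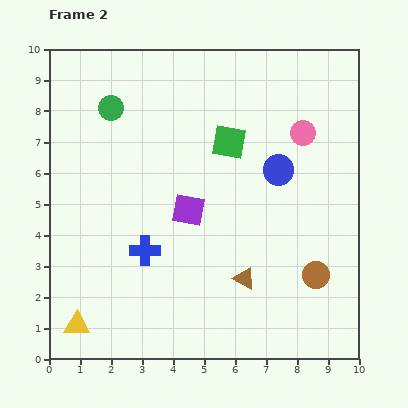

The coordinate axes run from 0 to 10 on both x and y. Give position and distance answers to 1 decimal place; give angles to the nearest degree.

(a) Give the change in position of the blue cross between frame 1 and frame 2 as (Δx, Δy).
(1.4, -1.5)

The blue cross was at (1.7, 5.0) in frame 1 and (3.1, 3.5) in frame 2.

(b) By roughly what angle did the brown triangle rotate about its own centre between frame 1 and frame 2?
33° counter-clockwise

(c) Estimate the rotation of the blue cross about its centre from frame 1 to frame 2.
35° counter-clockwise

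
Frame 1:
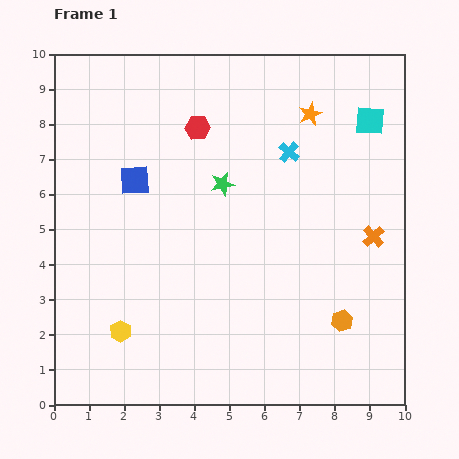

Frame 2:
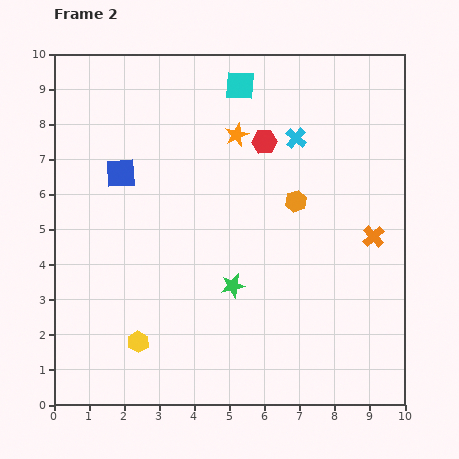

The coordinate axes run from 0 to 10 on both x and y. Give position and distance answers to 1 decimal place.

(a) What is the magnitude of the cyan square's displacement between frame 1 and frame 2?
3.8

The cyan square moved from (9.0, 8.1) to (5.3, 9.1), a distance of √(3.7² + 1.0²) ≈ 3.8.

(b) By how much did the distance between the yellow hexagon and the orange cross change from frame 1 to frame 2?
-0.4

Distance in frame 1: 7.7. Distance in frame 2: 7.3.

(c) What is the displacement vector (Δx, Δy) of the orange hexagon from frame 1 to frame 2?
(-1.3, 3.4)

The orange hexagon was at (8.2, 2.4) in frame 1 and (6.9, 5.8) in frame 2.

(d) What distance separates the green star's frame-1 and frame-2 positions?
2.9

The green star moved from (4.8, 6.3) to (5.1, 3.4), a distance of √(0.3² + 2.9²) ≈ 2.9.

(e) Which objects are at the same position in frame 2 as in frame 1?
the orange cross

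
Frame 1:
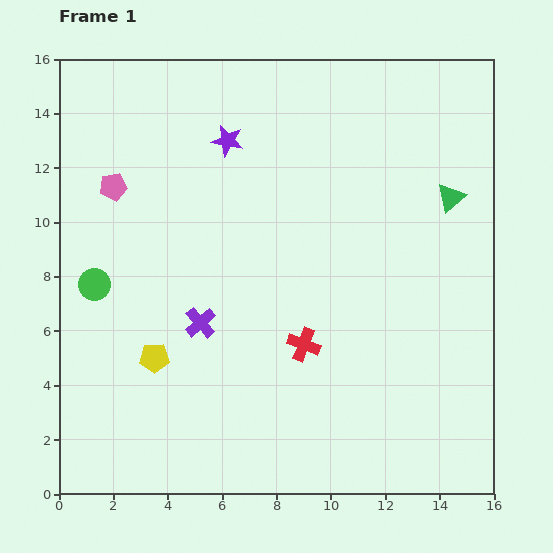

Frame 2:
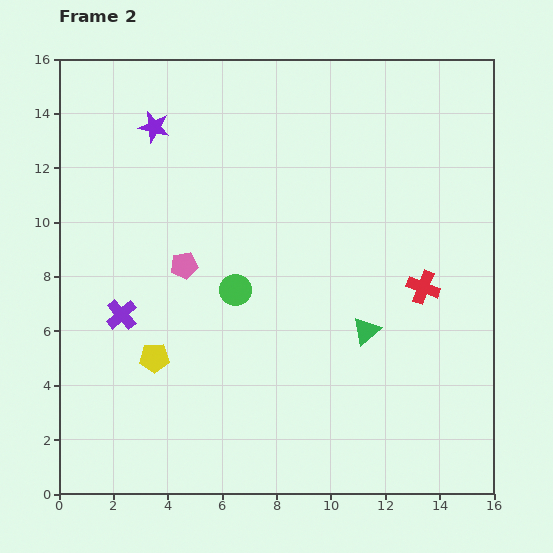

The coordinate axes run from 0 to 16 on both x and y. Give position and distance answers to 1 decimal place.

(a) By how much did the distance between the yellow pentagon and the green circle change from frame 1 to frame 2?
+0.4

Distance in frame 1: 3.5. Distance in frame 2: 3.9.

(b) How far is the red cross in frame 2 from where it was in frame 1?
4.9

The red cross moved from (9.0, 5.5) to (13.4, 7.6), a distance of √(4.4² + 2.1²) ≈ 4.9.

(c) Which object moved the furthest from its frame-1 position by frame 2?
the green triangle

(moved 5.8; next 5.2)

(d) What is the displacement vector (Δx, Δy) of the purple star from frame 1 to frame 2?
(-2.7, 0.5)

The purple star was at (6.2, 13.0) in frame 1 and (3.5, 13.5) in frame 2.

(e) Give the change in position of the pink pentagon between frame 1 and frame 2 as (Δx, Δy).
(2.6, -2.9)

The pink pentagon was at (2.0, 11.3) in frame 1 and (4.6, 8.4) in frame 2.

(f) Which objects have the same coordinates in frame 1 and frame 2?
the yellow pentagon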